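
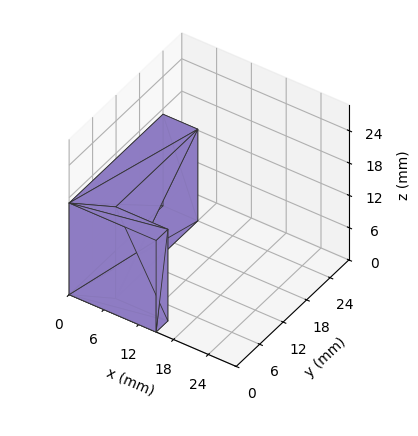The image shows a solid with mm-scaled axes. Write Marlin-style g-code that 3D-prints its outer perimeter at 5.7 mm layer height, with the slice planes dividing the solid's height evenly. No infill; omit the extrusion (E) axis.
Reading the render: the shape is an L-shaped prism: outer 15 × 24 mm, arm thicknesses ≈ 3 mm (horizontal) and 6 mm (vertical), extruded 17 mm in z (dimensions read to the nearest mm from the axis ticks). For the g-code, the solid's height is divided into equal slices at the stated Δz and each level perimeter traced with G1 moves after a G0 lift.

; perimeter-only toolpath
G21 ; units = mm
G90 ; absolute positioning
G28 ; home
; layer 1
G0 Z5.7
G0 X0.0 Y0.0
G1 X15.0 Y0.0
G1 X15.0 Y3.0
G1 X6.0 Y3.0
G1 X6.0 Y24.0
G1 X0.0 Y24.0
G1 X0.0 Y0.0
; layer 2
G0 Z11.3
G0 X0.0 Y0.0
G1 X15.0 Y0.0
G1 X15.0 Y3.0
G1 X6.0 Y3.0
G1 X6.0 Y24.0
G1 X0.0 Y24.0
G1 X0.0 Y0.0
; layer 3
G0 Z17.0
G0 X0.0 Y0.0
G1 X15.0 Y0.0
G1 X15.0 Y3.0
G1 X6.0 Y3.0
G1 X6.0 Y24.0
G1 X0.0 Y24.0
G1 X0.0 Y0.0
M2 ; end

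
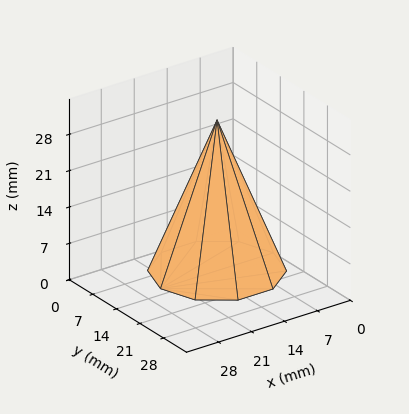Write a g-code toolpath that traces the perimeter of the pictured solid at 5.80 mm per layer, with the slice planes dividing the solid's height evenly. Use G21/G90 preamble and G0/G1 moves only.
Reading the render: the shape is a regular 10-sided pyramid, base circumscribed radius ≈ 12 mm, apex at z ≈ 29 mm (dimensions read to the nearest mm from the axis ticks). For the g-code, the solid's height is divided into equal slices at the stated Δz and each level perimeter traced with G1 moves after a G0 lift.

; perimeter-only toolpath
G21 ; units = mm
G90 ; absolute positioning
G28 ; home
; layer 1
G0 Z5.80
G0 X21.60 Y12.00
G1 X19.77 Y17.64
G1 X14.97 Y21.13
G1 X9.03 Y21.13
G1 X4.23 Y17.64
G1 X2.40 Y12.00
G1 X4.23 Y6.36
G1 X9.03 Y2.87
G1 X14.97 Y2.87
G1 X19.77 Y6.36
G1 X21.60 Y12.00
; layer 2
G0 Z11.60
G0 X19.20 Y12.00
G1 X17.83 Y16.23
G1 X14.23 Y18.85
G1 X9.77 Y18.85
G1 X6.17 Y16.23
G1 X4.80 Y12.00
G1 X6.17 Y7.77
G1 X9.77 Y5.15
G1 X14.23 Y5.15
G1 X17.83 Y7.77
G1 X19.20 Y12.00
; layer 3
G0 Z17.40
G0 X16.80 Y12.00
G1 X15.88 Y14.82
G1 X13.48 Y16.56
G1 X10.52 Y16.56
G1 X8.12 Y14.82
G1 X7.20 Y12.00
G1 X8.12 Y9.18
G1 X10.52 Y7.44
G1 X13.48 Y7.44
G1 X15.88 Y9.18
G1 X16.80 Y12.00
; layer 4
G0 Z23.20
G0 X14.40 Y12.00
G1 X13.94 Y13.41
G1 X12.74 Y14.28
G1 X11.26 Y14.28
G1 X10.06 Y13.41
G1 X9.60 Y12.00
G1 X10.06 Y10.59
G1 X11.26 Y9.72
G1 X12.74 Y9.72
G1 X13.94 Y10.59
G1 X14.40 Y12.00
M2 ; end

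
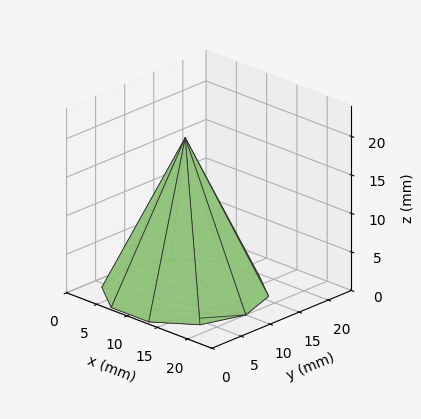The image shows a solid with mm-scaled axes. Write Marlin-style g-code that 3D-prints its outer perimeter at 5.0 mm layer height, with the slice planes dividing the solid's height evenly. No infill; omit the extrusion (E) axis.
Reading the render: the shape is a regular 10-sided pyramid, base circumscribed radius ≈ 10 mm, apex at z ≈ 20 mm (dimensions read to the nearest mm from the axis ticks). For the g-code, the solid's height is divided into equal slices at the stated Δz and each level perimeter traced with G1 moves after a G0 lift.

; perimeter-only toolpath
G21 ; units = mm
G90 ; absolute positioning
G28 ; home
; layer 1
G0 Z5.0
G0 X17.5 Y10.0
G1 X16.1 Y14.4
G1 X12.3 Y17.1
G1 X7.7 Y17.1
G1 X3.9 Y14.4
G1 X2.5 Y10.0
G1 X3.9 Y5.6
G1 X7.7 Y2.9
G1 X12.3 Y2.9
G1 X16.1 Y5.6
G1 X17.5 Y10.0
; layer 2
G0 Z10.0
G0 X15.0 Y10.0
G1 X14.1 Y12.9
G1 X11.6 Y14.8
G1 X8.4 Y14.8
G1 X6.0 Y12.9
G1 X5.0 Y10.0
G1 X6.0 Y7.0
G1 X8.4 Y5.2
G1 X11.6 Y5.2
G1 X14.1 Y7.0
G1 X15.0 Y10.0
; layer 3
G0 Z15.0
G0 X12.5 Y10.0
G1 X12.0 Y11.5
G1 X10.8 Y12.4
G1 X9.2 Y12.4
G1 X8.0 Y11.5
G1 X7.5 Y10.0
G1 X8.0 Y8.5
G1 X9.2 Y7.6
G1 X10.8 Y7.6
G1 X12.0 Y8.5
G1 X12.5 Y10.0
M2 ; end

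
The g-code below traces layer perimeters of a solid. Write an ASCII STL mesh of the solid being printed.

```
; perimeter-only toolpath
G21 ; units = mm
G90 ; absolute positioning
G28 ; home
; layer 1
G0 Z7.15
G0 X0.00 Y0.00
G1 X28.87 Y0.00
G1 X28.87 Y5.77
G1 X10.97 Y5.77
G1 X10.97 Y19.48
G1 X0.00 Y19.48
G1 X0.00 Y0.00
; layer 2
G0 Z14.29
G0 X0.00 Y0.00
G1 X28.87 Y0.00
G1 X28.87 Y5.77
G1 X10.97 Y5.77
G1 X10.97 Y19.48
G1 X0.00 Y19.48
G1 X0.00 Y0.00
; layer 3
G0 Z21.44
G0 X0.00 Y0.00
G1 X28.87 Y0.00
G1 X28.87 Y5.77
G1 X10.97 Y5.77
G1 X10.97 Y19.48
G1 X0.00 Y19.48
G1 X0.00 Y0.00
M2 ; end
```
solid part
  facet normal 0.0000 0.0000 -1.0000
    outer loop
      vertex 28.87 5.77 0.00
      vertex 28.87 0.00 0.00
      vertex 0.00 0.00 0.00
    endloop
  endfacet
  facet normal 0.0000 0.0000 -1.0000
    outer loop
      vertex 10.97 5.77 0.00
      vertex 28.87 5.77 0.00
      vertex 0.00 0.00 0.00
    endloop
  endfacet
  facet normal 0.0000 0.0000 -1.0000
    outer loop
      vertex 10.97 19.48 0.00
      vertex 10.97 5.77 0.00
      vertex 0.00 0.00 0.00
    endloop
  endfacet
  facet normal 0.0000 0.0000 -1.0000
    outer loop
      vertex 0.00 19.48 0.00
      vertex 10.97 19.48 0.00
      vertex 0.00 0.00 0.00
    endloop
  endfacet
  facet normal 0.0000 0.0000 1.0000
    outer loop
      vertex 0.00 0.00 21.44
      vertex 28.87 0.00 21.44
      vertex 28.87 5.77 21.44
    endloop
  endfacet
  facet normal 0.0000 0.0000 1.0000
    outer loop
      vertex 0.00 0.00 21.44
      vertex 28.87 5.77 21.44
      vertex 10.97 5.77 21.44
    endloop
  endfacet
  facet normal 0.0000 0.0000 1.0000
    outer loop
      vertex 0.00 0.00 21.44
      vertex 10.97 5.77 21.44
      vertex 10.97 19.48 21.44
    endloop
  endfacet
  facet normal 0.0000 0.0000 1.0000
    outer loop
      vertex 0.00 0.00 21.44
      vertex 10.97 19.48 21.44
      vertex 0.00 19.48 21.44
    endloop
  endfacet
  facet normal 0.0000 -1.0000 0.0000
    outer loop
      vertex 0.00 0.00 0.00
      vertex 28.87 0.00 0.00
      vertex 28.87 0.00 21.44
    endloop
  endfacet
  facet normal 0.0000 -1.0000 0.0000
    outer loop
      vertex 0.00 0.00 0.00
      vertex 28.87 0.00 21.44
      vertex 0.00 0.00 21.44
    endloop
  endfacet
  facet normal 1.0000 0.0000 0.0000
    outer loop
      vertex 28.87 0.00 0.00
      vertex 28.87 5.77 0.00
      vertex 28.87 5.77 21.44
    endloop
  endfacet
  facet normal 1.0000 0.0000 0.0000
    outer loop
      vertex 28.87 0.00 0.00
      vertex 28.87 5.77 21.44
      vertex 28.87 0.00 21.44
    endloop
  endfacet
  facet normal 0.0000 1.0000 0.0000
    outer loop
      vertex 28.87 5.77 0.00
      vertex 10.97 5.77 0.00
      vertex 10.97 5.77 21.44
    endloop
  endfacet
  facet normal 0.0000 1.0000 0.0000
    outer loop
      vertex 28.87 5.77 0.00
      vertex 10.97 5.77 21.44
      vertex 28.87 5.77 21.44
    endloop
  endfacet
  facet normal 1.0000 0.0000 0.0000
    outer loop
      vertex 10.97 5.77 0.00
      vertex 10.97 19.48 0.00
      vertex 10.97 19.48 21.44
    endloop
  endfacet
  facet normal 1.0000 0.0000 0.0000
    outer loop
      vertex 10.97 5.77 0.00
      vertex 10.97 19.48 21.44
      vertex 10.97 5.77 21.44
    endloop
  endfacet
  facet normal 0.0000 1.0000 0.0000
    outer loop
      vertex 10.97 19.48 0.00
      vertex 0.00 19.48 0.00
      vertex 0.00 19.48 21.44
    endloop
  endfacet
  facet normal 0.0000 1.0000 0.0000
    outer loop
      vertex 10.97 19.48 0.00
      vertex 0.00 19.48 21.44
      vertex 10.97 19.48 21.44
    endloop
  endfacet
  facet normal -1.0000 0.0000 0.0000
    outer loop
      vertex 0.00 19.48 0.00
      vertex 0.00 0.00 0.00
      vertex 0.00 0.00 21.44
    endloop
  endfacet
  facet normal -1.0000 0.0000 0.0000
    outer loop
      vertex 0.00 19.48 0.00
      vertex 0.00 0.00 21.44
      vertex 0.00 19.48 21.44
    endloop
  endfacet
endsolid part

The G0 Z moves step by Δz≈7.15 mm. Every layer's G1 loop is the same polygon, so the solid is a straight extrusion of it from z=0 to z≈21.4. Closing with flat bottom and top caps and triangulating gives 20 facets — an L-shaped prism: outer 28.9 × 19.5 mm, arm thicknesses ≈ 5.77 mm (horizontal) and 11 mm (vertical), extruded 21.4 mm in z.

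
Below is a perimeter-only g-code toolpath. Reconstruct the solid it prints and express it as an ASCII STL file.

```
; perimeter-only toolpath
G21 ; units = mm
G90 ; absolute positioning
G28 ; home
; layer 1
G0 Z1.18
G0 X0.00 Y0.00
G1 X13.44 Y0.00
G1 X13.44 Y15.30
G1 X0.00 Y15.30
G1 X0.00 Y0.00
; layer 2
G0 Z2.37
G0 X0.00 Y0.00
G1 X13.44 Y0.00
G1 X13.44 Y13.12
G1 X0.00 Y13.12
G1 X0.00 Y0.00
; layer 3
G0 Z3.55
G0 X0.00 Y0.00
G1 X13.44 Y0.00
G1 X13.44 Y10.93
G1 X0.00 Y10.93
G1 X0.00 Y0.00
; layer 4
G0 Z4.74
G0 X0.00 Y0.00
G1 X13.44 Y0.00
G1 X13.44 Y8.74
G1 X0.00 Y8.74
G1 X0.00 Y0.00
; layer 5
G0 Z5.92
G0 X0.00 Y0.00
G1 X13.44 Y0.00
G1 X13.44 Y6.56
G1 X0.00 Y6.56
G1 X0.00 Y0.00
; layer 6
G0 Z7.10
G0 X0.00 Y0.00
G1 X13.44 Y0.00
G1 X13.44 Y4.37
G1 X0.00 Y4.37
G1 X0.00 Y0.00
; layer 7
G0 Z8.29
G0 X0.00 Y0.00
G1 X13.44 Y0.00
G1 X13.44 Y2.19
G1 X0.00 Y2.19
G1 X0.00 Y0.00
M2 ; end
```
solid part
  facet normal 0.0000 0.0000 -1.0000
    outer loop
      vertex 13.44 17.49 0.00
      vertex 13.44 0.00 0.00
      vertex 0.00 0.00 0.00
    endloop
  endfacet
  facet normal 0.0000 0.0000 -1.0000
    outer loop
      vertex 0.00 17.49 0.00
      vertex 13.44 17.49 0.00
      vertex 0.00 0.00 0.00
    endloop
  endfacet
  facet normal 0.0000 -1.0000 0.0000
    outer loop
      vertex 0.00 0.00 0.00
      vertex 13.44 0.00 0.00
      vertex 13.44 0.00 9.47
    endloop
  endfacet
  facet normal 0.0000 -1.0000 0.0000
    outer loop
      vertex 0.00 0.00 0.00
      vertex 13.44 0.00 9.47
      vertex 0.00 0.00 9.47
    endloop
  endfacet
  facet normal 0.0000 0.4761 0.8794
    outer loop
      vertex 0.00 0.00 9.47
      vertex 13.44 0.00 9.47
      vertex 13.44 17.49 0.00
    endloop
  endfacet
  facet normal 0.0000 0.4761 0.8794
    outer loop
      vertex 0.00 0.00 9.47
      vertex 13.44 17.49 0.00
      vertex 0.00 17.49 0.00
    endloop
  endfacet
  facet normal -1.0000 0.0000 0.0000
    outer loop
      vertex 0.00 0.00 9.47
      vertex 0.00 17.49 0.00
      vertex 0.00 0.00 0.00
    endloop
  endfacet
  facet normal 1.0000 0.0000 0.0000
    outer loop
      vertex 13.44 0.00 0.00
      vertex 13.44 17.49 0.00
      vertex 13.44 0.00 9.47
    endloop
  endfacet
endsolid part

The G0 Z moves step by Δz≈1.18 mm. The G1 loops shrink linearly with z, so the solid tapers from its base footprint up to z≈9.47. Closing with a flat bottom cap and the tapered top and triangulating gives 8 facets — a wedge (ramp): 13.4 × 17.5 mm base, rising to 9.47 mm along the y=0 edge and sloping linearly to z=0 at y=17.5.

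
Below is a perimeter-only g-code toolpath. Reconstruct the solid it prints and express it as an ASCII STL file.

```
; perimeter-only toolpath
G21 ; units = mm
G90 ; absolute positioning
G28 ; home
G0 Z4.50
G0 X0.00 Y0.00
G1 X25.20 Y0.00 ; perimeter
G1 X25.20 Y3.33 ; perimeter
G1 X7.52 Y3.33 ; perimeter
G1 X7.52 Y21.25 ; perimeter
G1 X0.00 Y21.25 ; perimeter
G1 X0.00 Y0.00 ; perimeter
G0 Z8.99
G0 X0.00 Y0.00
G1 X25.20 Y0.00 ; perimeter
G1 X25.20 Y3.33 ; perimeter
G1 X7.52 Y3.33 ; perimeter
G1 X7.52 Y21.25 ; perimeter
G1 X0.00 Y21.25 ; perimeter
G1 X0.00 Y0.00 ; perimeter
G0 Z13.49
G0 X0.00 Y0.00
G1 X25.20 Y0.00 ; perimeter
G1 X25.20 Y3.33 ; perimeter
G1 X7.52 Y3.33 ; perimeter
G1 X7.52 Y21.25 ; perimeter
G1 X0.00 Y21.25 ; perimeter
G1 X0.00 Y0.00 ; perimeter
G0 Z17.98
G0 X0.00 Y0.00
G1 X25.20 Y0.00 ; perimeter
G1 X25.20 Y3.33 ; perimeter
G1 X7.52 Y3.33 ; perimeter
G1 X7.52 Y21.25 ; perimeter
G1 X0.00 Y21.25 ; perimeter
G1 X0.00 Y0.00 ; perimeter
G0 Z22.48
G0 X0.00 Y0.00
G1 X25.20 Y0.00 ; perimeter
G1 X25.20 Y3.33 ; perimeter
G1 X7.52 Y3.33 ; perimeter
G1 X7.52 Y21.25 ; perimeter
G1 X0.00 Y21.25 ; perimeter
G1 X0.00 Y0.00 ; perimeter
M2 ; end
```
solid part
  facet normal 0.0000 0.0000 -1.0000
    outer loop
      vertex 25.20 3.33 0.00
      vertex 25.20 0.00 0.00
      vertex 0.00 0.00 0.00
    endloop
  endfacet
  facet normal 0.0000 0.0000 -1.0000
    outer loop
      vertex 7.52 3.33 0.00
      vertex 25.20 3.33 0.00
      vertex 0.00 0.00 0.00
    endloop
  endfacet
  facet normal 0.0000 0.0000 -1.0000
    outer loop
      vertex 7.52 21.25 0.00
      vertex 7.52 3.33 0.00
      vertex 0.00 0.00 0.00
    endloop
  endfacet
  facet normal 0.0000 0.0000 -1.0000
    outer loop
      vertex 0.00 21.25 0.00
      vertex 7.52 21.25 0.00
      vertex 0.00 0.00 0.00
    endloop
  endfacet
  facet normal 0.0000 0.0000 1.0000
    outer loop
      vertex 0.00 0.00 22.48
      vertex 25.20 0.00 22.48
      vertex 25.20 3.33 22.48
    endloop
  endfacet
  facet normal 0.0000 0.0000 1.0000
    outer loop
      vertex 0.00 0.00 22.48
      vertex 25.20 3.33 22.48
      vertex 7.52 3.33 22.48
    endloop
  endfacet
  facet normal 0.0000 0.0000 1.0000
    outer loop
      vertex 0.00 0.00 22.48
      vertex 7.52 3.33 22.48
      vertex 7.52 21.25 22.48
    endloop
  endfacet
  facet normal 0.0000 0.0000 1.0000
    outer loop
      vertex 0.00 0.00 22.48
      vertex 7.52 21.25 22.48
      vertex 0.00 21.25 22.48
    endloop
  endfacet
  facet normal 0.0000 -1.0000 0.0000
    outer loop
      vertex 0.00 0.00 0.00
      vertex 25.20 0.00 0.00
      vertex 25.20 0.00 22.48
    endloop
  endfacet
  facet normal 0.0000 -1.0000 0.0000
    outer loop
      vertex 0.00 0.00 0.00
      vertex 25.20 0.00 22.48
      vertex 0.00 0.00 22.48
    endloop
  endfacet
  facet normal 1.0000 0.0000 0.0000
    outer loop
      vertex 25.20 0.00 0.00
      vertex 25.20 3.33 0.00
      vertex 25.20 3.33 22.48
    endloop
  endfacet
  facet normal 1.0000 0.0000 0.0000
    outer loop
      vertex 25.20 0.00 0.00
      vertex 25.20 3.33 22.48
      vertex 25.20 0.00 22.48
    endloop
  endfacet
  facet normal 0.0000 1.0000 0.0000
    outer loop
      vertex 25.20 3.33 0.00
      vertex 7.52 3.33 0.00
      vertex 7.52 3.33 22.48
    endloop
  endfacet
  facet normal 0.0000 1.0000 0.0000
    outer loop
      vertex 25.20 3.33 0.00
      vertex 7.52 3.33 22.48
      vertex 25.20 3.33 22.48
    endloop
  endfacet
  facet normal 1.0000 0.0000 0.0000
    outer loop
      vertex 7.52 3.33 0.00
      vertex 7.52 21.25 0.00
      vertex 7.52 21.25 22.48
    endloop
  endfacet
  facet normal 1.0000 0.0000 0.0000
    outer loop
      vertex 7.52 3.33 0.00
      vertex 7.52 21.25 22.48
      vertex 7.52 3.33 22.48
    endloop
  endfacet
  facet normal 0.0000 1.0000 0.0000
    outer loop
      vertex 7.52 21.25 0.00
      vertex 0.00 21.25 0.00
      vertex 0.00 21.25 22.48
    endloop
  endfacet
  facet normal 0.0000 1.0000 0.0000
    outer loop
      vertex 7.52 21.25 0.00
      vertex 0.00 21.25 22.48
      vertex 7.52 21.25 22.48
    endloop
  endfacet
  facet normal -1.0000 0.0000 0.0000
    outer loop
      vertex 0.00 21.25 0.00
      vertex 0.00 0.00 0.00
      vertex 0.00 0.00 22.48
    endloop
  endfacet
  facet normal -1.0000 0.0000 0.0000
    outer loop
      vertex 0.00 21.25 0.00
      vertex 0.00 0.00 22.48
      vertex 0.00 21.25 22.48
    endloop
  endfacet
endsolid part

The G0 Z moves step by Δz≈4.50 mm. Every layer's G1 loop is the same polygon, so the solid is a straight extrusion of it from z=0 to z≈22.5. Closing with flat bottom and top caps and triangulating gives 20 facets — an L-shaped prism: outer 25.2 × 21.2 mm, arm thicknesses ≈ 3.33 mm (horizontal) and 7.52 mm (vertical), extruded 22.5 mm in z.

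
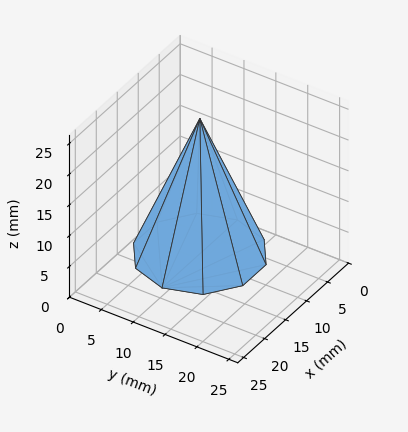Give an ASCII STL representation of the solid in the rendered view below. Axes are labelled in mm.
Reading the render: the shape is a regular 10-sided pyramid, base circumscribed radius ≈ 9 mm, apex at z ≈ 22 mm (dimensions read to the nearest mm from the axis ticks). For the STL, each face is triangulated and given an outward normal.

solid part
  facet normal 0.0000 0.0000 -1.0000
    outer loop
      vertex 11.78 17.56 0.00
      vertex 16.28 14.29 0.00
      vertex 18.00 9.00 0.00
    endloop
  endfacet
  facet normal 0.0000 0.0000 -1.0000
    outer loop
      vertex 6.22 17.56 0.00
      vertex 11.78 17.56 0.00
      vertex 18.00 9.00 0.00
    endloop
  endfacet
  facet normal 0.0000 0.0000 -1.0000
    outer loop
      vertex 1.72 14.29 0.00
      vertex 6.22 17.56 0.00
      vertex 18.00 9.00 0.00
    endloop
  endfacet
  facet normal 0.0000 0.0000 -1.0000
    outer loop
      vertex 0.00 9.00 0.00
      vertex 1.72 14.29 0.00
      vertex 18.00 9.00 0.00
    endloop
  endfacet
  facet normal 0.0000 0.0000 -1.0000
    outer loop
      vertex 1.72 3.71 0.00
      vertex 0.00 9.00 0.00
      vertex 18.00 9.00 0.00
    endloop
  endfacet
  facet normal 0.0000 0.0000 -1.0000
    outer loop
      vertex 6.22 0.44 0.00
      vertex 1.72 3.71 0.00
      vertex 18.00 9.00 0.00
    endloop
  endfacet
  facet normal 0.0000 0.0000 -1.0000
    outer loop
      vertex 11.78 0.44 0.00
      vertex 6.22 0.44 0.00
      vertex 18.00 9.00 0.00
    endloop
  endfacet
  facet normal 0.0000 0.0000 -1.0000
    outer loop
      vertex 16.28 3.71 0.00
      vertex 11.78 0.44 0.00
      vertex 18.00 9.00 0.00
    endloop
  endfacet
  facet normal 0.8863 0.2882 0.3626
    outer loop
      vertex 18.00 9.00 0.00
      vertex 16.28 14.29 0.00
      vertex 9.00 9.00 22.00
    endloop
  endfacet
  facet normal 0.5479 0.7539 0.3626
    outer loop
      vertex 16.28 14.29 0.00
      vertex 11.78 17.56 0.00
      vertex 9.00 9.00 22.00
    endloop
  endfacet
  facet normal 0.0000 0.9319 0.3626
    outer loop
      vertex 11.78 17.56 0.00
      vertex 6.22 17.56 0.00
      vertex 9.00 9.00 22.00
    endloop
  endfacet
  facet normal -0.5479 0.7539 0.3626
    outer loop
      vertex 6.22 17.56 0.00
      vertex 1.72 14.29 0.00
      vertex 9.00 9.00 22.00
    endloop
  endfacet
  facet normal -0.8863 0.2882 0.3626
    outer loop
      vertex 1.72 14.29 0.00
      vertex 0.00 9.00 0.00
      vertex 9.00 9.00 22.00
    endloop
  endfacet
  facet normal -0.8863 -0.2882 0.3626
    outer loop
      vertex 0.00 9.00 0.00
      vertex 1.72 3.71 0.00
      vertex 9.00 9.00 22.00
    endloop
  endfacet
  facet normal -0.5479 -0.7539 0.3626
    outer loop
      vertex 1.72 3.71 0.00
      vertex 6.22 0.44 0.00
      vertex 9.00 9.00 22.00
    endloop
  endfacet
  facet normal 0.0000 -0.9319 0.3626
    outer loop
      vertex 6.22 0.44 0.00
      vertex 11.78 0.44 0.00
      vertex 9.00 9.00 22.00
    endloop
  endfacet
  facet normal 0.5479 -0.7539 0.3626
    outer loop
      vertex 11.78 0.44 0.00
      vertex 16.28 3.71 0.00
      vertex 9.00 9.00 22.00
    endloop
  endfacet
  facet normal 0.8863 -0.2882 0.3626
    outer loop
      vertex 16.28 3.71 0.00
      vertex 18.00 9.00 0.00
      vertex 9.00 9.00 22.00
    endloop
  endfacet
endsolid part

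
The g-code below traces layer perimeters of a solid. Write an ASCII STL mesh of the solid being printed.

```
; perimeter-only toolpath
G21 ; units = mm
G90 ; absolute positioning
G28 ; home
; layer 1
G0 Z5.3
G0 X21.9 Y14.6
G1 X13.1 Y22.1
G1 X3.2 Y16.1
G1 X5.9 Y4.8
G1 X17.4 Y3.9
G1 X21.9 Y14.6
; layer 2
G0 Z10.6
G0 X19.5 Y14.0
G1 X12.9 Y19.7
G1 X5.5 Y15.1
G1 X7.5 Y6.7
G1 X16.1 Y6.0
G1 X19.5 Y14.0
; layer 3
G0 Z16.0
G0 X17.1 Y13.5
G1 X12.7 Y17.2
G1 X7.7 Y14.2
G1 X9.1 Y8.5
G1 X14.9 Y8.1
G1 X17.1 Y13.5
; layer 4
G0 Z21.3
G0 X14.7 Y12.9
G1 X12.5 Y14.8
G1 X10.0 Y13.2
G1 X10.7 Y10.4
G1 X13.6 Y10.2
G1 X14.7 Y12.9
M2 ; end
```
solid part
  facet normal 0.0000 0.0000 -1.0000
    outer loop
      vertex 0.9 17.0 0.0
      vertex 13.3 24.6 0.0
      vertex 24.3 15.2 0.0
    endloop
  endfacet
  facet normal 0.0000 0.0000 -1.0000
    outer loop
      vertex 4.3 2.9 0.0
      vertex 0.9 17.0 0.0
      vertex 24.3 15.2 0.0
    endloop
  endfacet
  facet normal 0.0000 0.0000 -1.0000
    outer loop
      vertex 18.7 1.8 0.0
      vertex 4.3 2.9 0.0
      vertex 24.3 15.2 0.0
    endloop
  endfacet
  facet normal 0.6081 0.7116 0.3519
    outer loop
      vertex 24.3 15.2 0.0
      vertex 13.3 24.6 0.0
      vertex 12.3 12.3 26.6
    endloop
  endfacet
  facet normal -0.4894 0.7984 0.3508
    outer loop
      vertex 13.3 24.6 0.0
      vertex 0.9 17.0 0.0
      vertex 12.3 12.3 26.6
    endloop
  endfacet
  facet normal -0.9102 -0.2195 0.3513
    outer loop
      vertex 0.9 17.0 0.0
      vertex 4.3 2.9 0.0
      vertex 12.3 12.3 26.6
    endloop
  endfacet
  facet normal -0.0713 -0.9335 0.3513
    outer loop
      vertex 4.3 2.9 0.0
      vertex 18.7 1.8 0.0
      vertex 12.3 12.3 26.6
    endloop
  endfacet
  facet normal 0.8641 -0.3611 0.3505
    outer loop
      vertex 18.7 1.8 0.0
      vertex 24.3 15.2 0.0
      vertex 12.3 12.3 26.6
    endloop
  endfacet
endsolid part

The G0 Z moves step by Δz≈5.3 mm. The G1 loops shrink linearly with z, so the solid tapers from its base footprint up to z≈26.6. Closing with a flat bottom cap and the tapered top and triangulating gives 8 facets — a regular 5-sided pyramid, base circumscribed radius ≈ 12.3 mm, apex at z ≈ 26.6 mm.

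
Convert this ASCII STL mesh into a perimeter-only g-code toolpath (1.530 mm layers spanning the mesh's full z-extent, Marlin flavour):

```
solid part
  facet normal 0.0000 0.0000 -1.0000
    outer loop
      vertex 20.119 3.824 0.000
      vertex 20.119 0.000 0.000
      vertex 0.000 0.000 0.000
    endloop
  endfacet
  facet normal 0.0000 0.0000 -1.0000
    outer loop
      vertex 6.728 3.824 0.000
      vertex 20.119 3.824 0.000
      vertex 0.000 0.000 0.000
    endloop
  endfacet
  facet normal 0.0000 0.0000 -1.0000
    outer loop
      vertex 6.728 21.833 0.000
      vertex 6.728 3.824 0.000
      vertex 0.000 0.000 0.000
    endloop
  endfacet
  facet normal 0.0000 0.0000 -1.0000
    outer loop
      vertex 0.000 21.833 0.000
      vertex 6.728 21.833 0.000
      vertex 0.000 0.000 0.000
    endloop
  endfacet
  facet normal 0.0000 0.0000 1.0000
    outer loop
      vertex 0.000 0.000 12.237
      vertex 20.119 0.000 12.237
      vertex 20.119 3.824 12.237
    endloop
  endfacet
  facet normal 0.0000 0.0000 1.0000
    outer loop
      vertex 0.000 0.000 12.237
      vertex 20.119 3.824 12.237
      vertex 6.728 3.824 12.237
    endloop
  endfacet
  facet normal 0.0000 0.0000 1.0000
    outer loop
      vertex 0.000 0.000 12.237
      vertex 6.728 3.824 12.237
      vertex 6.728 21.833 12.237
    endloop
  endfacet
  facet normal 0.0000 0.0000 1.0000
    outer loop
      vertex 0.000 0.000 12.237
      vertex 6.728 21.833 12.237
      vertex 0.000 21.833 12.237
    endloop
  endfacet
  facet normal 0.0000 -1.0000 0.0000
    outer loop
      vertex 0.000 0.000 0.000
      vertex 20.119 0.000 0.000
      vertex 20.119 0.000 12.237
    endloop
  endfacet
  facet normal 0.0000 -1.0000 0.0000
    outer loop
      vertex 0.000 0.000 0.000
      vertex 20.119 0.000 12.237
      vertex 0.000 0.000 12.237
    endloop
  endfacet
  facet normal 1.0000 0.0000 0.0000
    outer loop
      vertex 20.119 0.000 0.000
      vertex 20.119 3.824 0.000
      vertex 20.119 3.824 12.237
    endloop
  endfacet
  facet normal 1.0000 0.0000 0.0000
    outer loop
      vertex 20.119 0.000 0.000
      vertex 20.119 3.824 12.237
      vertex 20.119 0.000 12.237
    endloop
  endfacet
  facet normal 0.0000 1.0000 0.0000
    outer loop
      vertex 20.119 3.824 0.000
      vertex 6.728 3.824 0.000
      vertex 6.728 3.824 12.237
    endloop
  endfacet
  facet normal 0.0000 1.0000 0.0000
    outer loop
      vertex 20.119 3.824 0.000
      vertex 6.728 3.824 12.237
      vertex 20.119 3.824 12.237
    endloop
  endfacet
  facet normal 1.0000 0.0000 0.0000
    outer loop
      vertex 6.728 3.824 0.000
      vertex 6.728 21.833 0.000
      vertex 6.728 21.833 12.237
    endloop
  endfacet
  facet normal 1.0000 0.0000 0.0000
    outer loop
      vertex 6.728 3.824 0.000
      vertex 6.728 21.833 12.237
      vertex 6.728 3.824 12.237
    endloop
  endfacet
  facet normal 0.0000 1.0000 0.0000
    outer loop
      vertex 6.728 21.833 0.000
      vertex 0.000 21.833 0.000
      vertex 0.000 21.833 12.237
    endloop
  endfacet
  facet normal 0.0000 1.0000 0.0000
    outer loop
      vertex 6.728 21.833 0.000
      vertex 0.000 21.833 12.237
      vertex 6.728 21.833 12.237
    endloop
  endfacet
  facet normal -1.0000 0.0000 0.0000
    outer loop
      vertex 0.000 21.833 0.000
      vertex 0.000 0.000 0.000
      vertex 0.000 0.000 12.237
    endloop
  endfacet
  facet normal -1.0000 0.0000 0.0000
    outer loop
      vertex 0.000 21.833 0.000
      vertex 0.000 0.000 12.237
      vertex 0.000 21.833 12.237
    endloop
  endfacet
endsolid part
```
; perimeter-only toolpath
G21 ; units = mm
G90 ; absolute positioning
G28 ; home
; layer 1
G0 Z1.530
G0 X0.000 Y0.000
G1 X20.119 Y0.000
G1 X20.119 Y3.824
G1 X6.728 Y3.824
G1 X6.728 Y21.833
G1 X0.000 Y21.833
G1 X0.000 Y0.000
; layer 2
G0 Z3.059
G0 X0.000 Y0.000
G1 X20.119 Y0.000
G1 X20.119 Y3.824
G1 X6.728 Y3.824
G1 X6.728 Y21.833
G1 X0.000 Y21.833
G1 X0.000 Y0.000
; layer 3
G0 Z4.589
G0 X0.000 Y0.000
G1 X20.119 Y0.000
G1 X20.119 Y3.824
G1 X6.728 Y3.824
G1 X6.728 Y21.833
G1 X0.000 Y21.833
G1 X0.000 Y0.000
; layer 4
G0 Z6.119
G0 X0.000 Y0.000
G1 X20.119 Y0.000
G1 X20.119 Y3.824
G1 X6.728 Y3.824
G1 X6.728 Y21.833
G1 X0.000 Y21.833
G1 X0.000 Y0.000
; layer 5
G0 Z7.648
G0 X0.000 Y0.000
G1 X20.119 Y0.000
G1 X20.119 Y3.824
G1 X6.728 Y3.824
G1 X6.728 Y21.833
G1 X0.000 Y21.833
G1 X0.000 Y0.000
; layer 6
G0 Z9.178
G0 X0.000 Y0.000
G1 X20.119 Y0.000
G1 X20.119 Y3.824
G1 X6.728 Y3.824
G1 X6.728 Y21.833
G1 X0.000 Y21.833
G1 X0.000 Y0.000
; layer 7
G0 Z10.707
G0 X0.000 Y0.000
G1 X20.119 Y0.000
G1 X20.119 Y3.824
G1 X6.728 Y3.824
G1 X6.728 Y21.833
G1 X0.000 Y21.833
G1 X0.000 Y0.000
; layer 8
G0 Z12.237
G0 X0.000 Y0.000
G1 X20.119 Y0.000
G1 X20.119 Y3.824
G1 X6.728 Y3.824
G1 X6.728 Y21.833
G1 X0.000 Y21.833
G1 X0.000 Y0.000
M2 ; end

The solid is an L-shaped prism: outer 20.1 × 21.8 mm, arm thicknesses ≈ 3.82 mm (horizontal) and 6.73 mm (vertical), extruded 12.2 mm in z. Slicing at Δz = 1.530 mm — 8 equal slices spanning the solid's height, so layer i sits at z = i·h/8 — gives 8 non-empty perimeters. Each is a 6-segment closed polygon; G0 lifts to the layer z and rapids to the start vertex, then G1 traces the edges.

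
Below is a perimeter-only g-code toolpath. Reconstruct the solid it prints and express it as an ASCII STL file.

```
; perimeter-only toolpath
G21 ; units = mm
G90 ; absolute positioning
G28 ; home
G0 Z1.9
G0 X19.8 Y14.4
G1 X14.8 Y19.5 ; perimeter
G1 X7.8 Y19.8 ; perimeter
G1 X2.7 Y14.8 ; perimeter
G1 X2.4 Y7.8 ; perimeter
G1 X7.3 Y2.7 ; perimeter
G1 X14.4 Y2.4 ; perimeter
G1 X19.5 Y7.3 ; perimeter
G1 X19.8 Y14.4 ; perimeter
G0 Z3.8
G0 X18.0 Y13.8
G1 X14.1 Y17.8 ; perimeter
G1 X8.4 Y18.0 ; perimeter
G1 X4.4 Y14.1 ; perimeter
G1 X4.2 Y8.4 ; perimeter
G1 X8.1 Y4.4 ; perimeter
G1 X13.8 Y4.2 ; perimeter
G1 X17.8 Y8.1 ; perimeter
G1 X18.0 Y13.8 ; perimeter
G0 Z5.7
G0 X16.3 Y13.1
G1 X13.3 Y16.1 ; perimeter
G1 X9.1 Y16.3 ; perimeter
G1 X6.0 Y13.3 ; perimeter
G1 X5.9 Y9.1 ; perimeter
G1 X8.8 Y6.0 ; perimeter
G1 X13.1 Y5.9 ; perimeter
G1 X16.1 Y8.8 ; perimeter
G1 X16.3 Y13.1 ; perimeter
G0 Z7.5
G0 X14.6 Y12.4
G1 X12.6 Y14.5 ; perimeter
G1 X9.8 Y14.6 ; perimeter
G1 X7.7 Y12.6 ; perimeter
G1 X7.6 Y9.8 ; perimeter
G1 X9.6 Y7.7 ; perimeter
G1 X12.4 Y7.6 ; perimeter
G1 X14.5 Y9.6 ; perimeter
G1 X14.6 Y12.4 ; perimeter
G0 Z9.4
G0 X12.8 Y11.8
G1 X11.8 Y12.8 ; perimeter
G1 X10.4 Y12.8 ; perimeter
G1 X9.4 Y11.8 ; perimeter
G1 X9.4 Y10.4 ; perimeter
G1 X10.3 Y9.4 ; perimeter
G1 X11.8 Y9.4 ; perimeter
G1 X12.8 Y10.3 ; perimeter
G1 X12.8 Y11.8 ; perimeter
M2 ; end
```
solid part
  facet normal 0.0000 0.0000 -1.0000
    outer loop
      vertex 7.1 21.5 0.0
      vertex 15.6 21.2 0.0
      vertex 21.5 15.1 0.0
    endloop
  endfacet
  facet normal 0.0000 0.0000 -1.0000
    outer loop
      vertex 1.0 15.6 0.0
      vertex 7.1 21.5 0.0
      vertex 21.5 15.1 0.0
    endloop
  endfacet
  facet normal 0.0000 0.0000 -1.0000
    outer loop
      vertex 0.7 7.1 0.0
      vertex 1.0 15.6 0.0
      vertex 21.5 15.1 0.0
    endloop
  endfacet
  facet normal 0.0000 0.0000 -1.0000
    outer loop
      vertex 6.6 1.0 0.0
      vertex 0.7 7.1 0.0
      vertex 21.5 15.1 0.0
    endloop
  endfacet
  facet normal 0.0000 0.0000 -1.0000
    outer loop
      vertex 15.1 0.7 0.0
      vertex 6.6 1.0 0.0
      vertex 21.5 15.1 0.0
    endloop
  endfacet
  facet normal 0.0000 0.0000 -1.0000
    outer loop
      vertex 21.2 6.6 0.0
      vertex 15.1 0.7 0.0
      vertex 21.5 15.1 0.0
    endloop
  endfacet
  facet normal 0.5322 0.5148 0.6721
    outer loop
      vertex 21.5 15.1 0.0
      vertex 15.6 21.2 0.0
      vertex 11.1 11.1 11.3
    endloop
  endfacet
  facet normal 0.0261 0.7401 0.6719
    outer loop
      vertex 15.6 21.2 0.0
      vertex 7.1 21.5 0.0
      vertex 11.1 11.1 11.3
    endloop
  endfacet
  facet normal -0.5148 0.5322 0.6721
    outer loop
      vertex 7.1 21.5 0.0
      vertex 1.0 15.6 0.0
      vertex 11.1 11.1 11.3
    endloop
  endfacet
  facet normal -0.7401 0.0261 0.6719
    outer loop
      vertex 1.0 15.6 0.0
      vertex 0.7 7.1 0.0
      vertex 11.1 11.1 11.3
    endloop
  endfacet
  facet normal -0.5322 -0.5148 0.6721
    outer loop
      vertex 0.7 7.1 0.0
      vertex 6.6 1.0 0.0
      vertex 11.1 11.1 11.3
    endloop
  endfacet
  facet normal -0.0261 -0.7401 0.6719
    outer loop
      vertex 6.6 1.0 0.0
      vertex 15.1 0.7 0.0
      vertex 11.1 11.1 11.3
    endloop
  endfacet
  facet normal 0.5148 -0.5322 0.6721
    outer loop
      vertex 15.1 0.7 0.0
      vertex 21.2 6.6 0.0
      vertex 11.1 11.1 11.3
    endloop
  endfacet
  facet normal 0.7401 -0.0261 0.6719
    outer loop
      vertex 21.2 6.6 0.0
      vertex 21.5 15.1 0.0
      vertex 11.1 11.1 11.3
    endloop
  endfacet
endsolid part

The G0 Z moves step by Δz≈1.9 mm. The G1 loops shrink linearly with z, so the solid tapers from its base footprint up to z≈11.3. Closing with a flat bottom cap and the tapered top and triangulating gives 14 facets — a regular 8-sided pyramid, base circumscribed radius ≈ 11.1 mm, apex at z ≈ 11.3 mm.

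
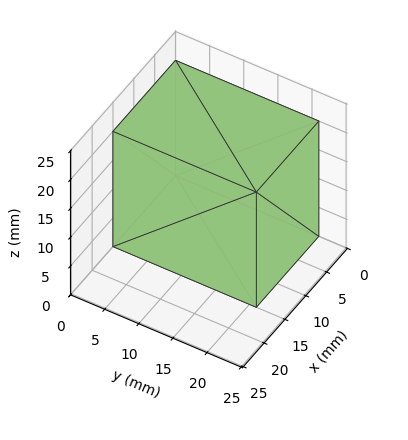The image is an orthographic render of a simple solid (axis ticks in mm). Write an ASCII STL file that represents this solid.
Reading the render: the shape is a rectangular box, roughly 15 × 21 mm footprint and 20 mm tall (dimensions read to the nearest mm from the axis ticks). For the STL, each face is triangulated and given an outward normal.

solid part
  facet normal 0.0000 0.0000 -1.0000
    outer loop
      vertex 15.00 21.00 0.00
      vertex 15.00 0.00 0.00
      vertex 0.00 0.00 0.00
    endloop
  endfacet
  facet normal 0.0000 0.0000 -1.0000
    outer loop
      vertex 0.00 21.00 0.00
      vertex 15.00 21.00 0.00
      vertex 0.00 0.00 0.00
    endloop
  endfacet
  facet normal 0.0000 0.0000 1.0000
    outer loop
      vertex 0.00 0.00 20.00
      vertex 15.00 0.00 20.00
      vertex 15.00 21.00 20.00
    endloop
  endfacet
  facet normal 0.0000 0.0000 1.0000
    outer loop
      vertex 0.00 0.00 20.00
      vertex 15.00 21.00 20.00
      vertex 0.00 21.00 20.00
    endloop
  endfacet
  facet normal 0.0000 -1.0000 0.0000
    outer loop
      vertex 0.00 0.00 0.00
      vertex 15.00 0.00 0.00
      vertex 15.00 0.00 20.00
    endloop
  endfacet
  facet normal 0.0000 -1.0000 0.0000
    outer loop
      vertex 0.00 0.00 0.00
      vertex 15.00 0.00 20.00
      vertex 0.00 0.00 20.00
    endloop
  endfacet
  facet normal 0.0000 1.0000 0.0000
    outer loop
      vertex 15.00 21.00 20.00
      vertex 15.00 21.00 0.00
      vertex 0.00 21.00 0.00
    endloop
  endfacet
  facet normal 0.0000 1.0000 0.0000
    outer loop
      vertex 0.00 21.00 20.00
      vertex 15.00 21.00 20.00
      vertex 0.00 21.00 0.00
    endloop
  endfacet
  facet normal -1.0000 0.0000 0.0000
    outer loop
      vertex 0.00 21.00 20.00
      vertex 0.00 21.00 0.00
      vertex 0.00 0.00 0.00
    endloop
  endfacet
  facet normal -1.0000 0.0000 0.0000
    outer loop
      vertex 0.00 0.00 20.00
      vertex 0.00 21.00 20.00
      vertex 0.00 0.00 0.00
    endloop
  endfacet
  facet normal 1.0000 0.0000 0.0000
    outer loop
      vertex 15.00 0.00 0.00
      vertex 15.00 21.00 0.00
      vertex 15.00 21.00 20.00
    endloop
  endfacet
  facet normal 1.0000 0.0000 0.0000
    outer loop
      vertex 15.00 0.00 0.00
      vertex 15.00 21.00 20.00
      vertex 15.00 0.00 20.00
    endloop
  endfacet
endsolid part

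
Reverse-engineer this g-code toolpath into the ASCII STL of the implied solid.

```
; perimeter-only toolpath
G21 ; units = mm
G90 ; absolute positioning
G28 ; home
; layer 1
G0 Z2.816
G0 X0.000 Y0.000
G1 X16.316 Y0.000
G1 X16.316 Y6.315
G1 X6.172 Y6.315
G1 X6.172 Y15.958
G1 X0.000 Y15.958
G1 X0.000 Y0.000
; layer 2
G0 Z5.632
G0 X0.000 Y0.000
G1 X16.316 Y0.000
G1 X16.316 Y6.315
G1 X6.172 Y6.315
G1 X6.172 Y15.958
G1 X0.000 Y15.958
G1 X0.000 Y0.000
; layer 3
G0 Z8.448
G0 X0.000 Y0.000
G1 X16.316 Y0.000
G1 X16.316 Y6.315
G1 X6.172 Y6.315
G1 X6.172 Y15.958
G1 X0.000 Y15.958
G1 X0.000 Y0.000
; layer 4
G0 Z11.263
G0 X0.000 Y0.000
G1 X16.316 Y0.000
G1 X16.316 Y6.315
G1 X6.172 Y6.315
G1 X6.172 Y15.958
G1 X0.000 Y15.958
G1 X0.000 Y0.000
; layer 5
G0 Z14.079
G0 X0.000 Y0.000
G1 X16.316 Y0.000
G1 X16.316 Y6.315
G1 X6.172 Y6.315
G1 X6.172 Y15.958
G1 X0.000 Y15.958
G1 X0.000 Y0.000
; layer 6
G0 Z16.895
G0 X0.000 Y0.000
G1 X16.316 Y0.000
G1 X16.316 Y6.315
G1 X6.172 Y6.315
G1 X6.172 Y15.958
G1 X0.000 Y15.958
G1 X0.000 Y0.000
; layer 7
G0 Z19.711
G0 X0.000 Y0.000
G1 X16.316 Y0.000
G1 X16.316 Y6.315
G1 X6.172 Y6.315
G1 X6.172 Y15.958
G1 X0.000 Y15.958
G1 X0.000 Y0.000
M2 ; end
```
solid part
  facet normal 0.0000 0.0000 -1.0000
    outer loop
      vertex 16.316 6.315 0.000
      vertex 16.316 0.000 0.000
      vertex 0.000 0.000 0.000
    endloop
  endfacet
  facet normal 0.0000 0.0000 -1.0000
    outer loop
      vertex 6.172 6.315 0.000
      vertex 16.316 6.315 0.000
      vertex 0.000 0.000 0.000
    endloop
  endfacet
  facet normal 0.0000 0.0000 -1.0000
    outer loop
      vertex 6.172 15.958 0.000
      vertex 6.172 6.315 0.000
      vertex 0.000 0.000 0.000
    endloop
  endfacet
  facet normal 0.0000 0.0000 -1.0000
    outer loop
      vertex 0.000 15.958 0.000
      vertex 6.172 15.958 0.000
      vertex 0.000 0.000 0.000
    endloop
  endfacet
  facet normal 0.0000 0.0000 1.0000
    outer loop
      vertex 0.000 0.000 19.711
      vertex 16.316 0.000 19.711
      vertex 16.316 6.315 19.711
    endloop
  endfacet
  facet normal 0.0000 0.0000 1.0000
    outer loop
      vertex 0.000 0.000 19.711
      vertex 16.316 6.315 19.711
      vertex 6.172 6.315 19.711
    endloop
  endfacet
  facet normal 0.0000 0.0000 1.0000
    outer loop
      vertex 0.000 0.000 19.711
      vertex 6.172 6.315 19.711
      vertex 6.172 15.958 19.711
    endloop
  endfacet
  facet normal 0.0000 0.0000 1.0000
    outer loop
      vertex 0.000 0.000 19.711
      vertex 6.172 15.958 19.711
      vertex 0.000 15.958 19.711
    endloop
  endfacet
  facet normal 0.0000 -1.0000 0.0000
    outer loop
      vertex 0.000 0.000 0.000
      vertex 16.316 0.000 0.000
      vertex 16.316 0.000 19.711
    endloop
  endfacet
  facet normal 0.0000 -1.0000 0.0000
    outer loop
      vertex 0.000 0.000 0.000
      vertex 16.316 0.000 19.711
      vertex 0.000 0.000 19.711
    endloop
  endfacet
  facet normal 1.0000 0.0000 0.0000
    outer loop
      vertex 16.316 0.000 0.000
      vertex 16.316 6.315 0.000
      vertex 16.316 6.315 19.711
    endloop
  endfacet
  facet normal 1.0000 0.0000 0.0000
    outer loop
      vertex 16.316 0.000 0.000
      vertex 16.316 6.315 19.711
      vertex 16.316 0.000 19.711
    endloop
  endfacet
  facet normal 0.0000 1.0000 0.0000
    outer loop
      vertex 16.316 6.315 0.000
      vertex 6.172 6.315 0.000
      vertex 6.172 6.315 19.711
    endloop
  endfacet
  facet normal 0.0000 1.0000 0.0000
    outer loop
      vertex 16.316 6.315 0.000
      vertex 6.172 6.315 19.711
      vertex 16.316 6.315 19.711
    endloop
  endfacet
  facet normal 1.0000 0.0000 0.0000
    outer loop
      vertex 6.172 6.315 0.000
      vertex 6.172 15.958 0.000
      vertex 6.172 15.958 19.711
    endloop
  endfacet
  facet normal 1.0000 0.0000 0.0000
    outer loop
      vertex 6.172 6.315 0.000
      vertex 6.172 15.958 19.711
      vertex 6.172 6.315 19.711
    endloop
  endfacet
  facet normal 0.0000 1.0000 0.0000
    outer loop
      vertex 6.172 15.958 0.000
      vertex 0.000 15.958 0.000
      vertex 0.000 15.958 19.711
    endloop
  endfacet
  facet normal 0.0000 1.0000 0.0000
    outer loop
      vertex 6.172 15.958 0.000
      vertex 0.000 15.958 19.711
      vertex 6.172 15.958 19.711
    endloop
  endfacet
  facet normal -1.0000 0.0000 0.0000
    outer loop
      vertex 0.000 15.958 0.000
      vertex 0.000 0.000 0.000
      vertex 0.000 0.000 19.711
    endloop
  endfacet
  facet normal -1.0000 0.0000 0.0000
    outer loop
      vertex 0.000 15.958 0.000
      vertex 0.000 0.000 19.711
      vertex 0.000 15.958 19.711
    endloop
  endfacet
endsolid part

The G0 Z moves step by Δz≈2.816 mm. Every layer's G1 loop is the same polygon, so the solid is a straight extrusion of it from z=0 to z≈19.7. Closing with flat bottom and top caps and triangulating gives 20 facets — an L-shaped prism: outer 16.3 × 16 mm, arm thicknesses ≈ 6.32 mm (horizontal) and 6.17 mm (vertical), extruded 19.7 mm in z.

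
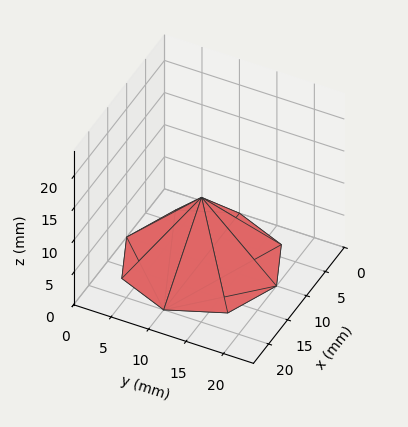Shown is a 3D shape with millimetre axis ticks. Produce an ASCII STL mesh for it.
Reading the render: the shape is a regular 8-sided pyramid, base circumscribed radius ≈ 10 mm, apex at z ≈ 10 mm (dimensions read to the nearest mm from the axis ticks). For the STL, each face is triangulated and given an outward normal.

solid part
  facet normal 0.0000 0.0000 -1.0000
    outer loop
      vertex 10.00 20.00 0.00
      vertex 17.07 17.07 0.00
      vertex 20.00 10.00 0.00
    endloop
  endfacet
  facet normal 0.0000 0.0000 -1.0000
    outer loop
      vertex 2.93 17.07 0.00
      vertex 10.00 20.00 0.00
      vertex 20.00 10.00 0.00
    endloop
  endfacet
  facet normal 0.0000 0.0000 -1.0000
    outer loop
      vertex 0.00 10.00 0.00
      vertex 2.93 17.07 0.00
      vertex 20.00 10.00 0.00
    endloop
  endfacet
  facet normal 0.0000 0.0000 -1.0000
    outer loop
      vertex 2.93 2.93 0.00
      vertex 0.00 10.00 0.00
      vertex 20.00 10.00 0.00
    endloop
  endfacet
  facet normal 0.0000 0.0000 -1.0000
    outer loop
      vertex 10.00 0.00 0.00
      vertex 2.93 2.93 0.00
      vertex 20.00 10.00 0.00
    endloop
  endfacet
  facet normal 0.0000 0.0000 -1.0000
    outer loop
      vertex 17.07 2.93 0.00
      vertex 10.00 0.00 0.00
      vertex 20.00 10.00 0.00
    endloop
  endfacet
  facet normal 0.6786 0.2812 0.6786
    outer loop
      vertex 20.00 10.00 0.00
      vertex 17.07 17.07 0.00
      vertex 10.00 10.00 10.00
    endloop
  endfacet
  facet normal 0.2812 0.6786 0.6786
    outer loop
      vertex 17.07 17.07 0.00
      vertex 10.00 20.00 0.00
      vertex 10.00 10.00 10.00
    endloop
  endfacet
  facet normal -0.2812 0.6786 0.6786
    outer loop
      vertex 10.00 20.00 0.00
      vertex 2.93 17.07 0.00
      vertex 10.00 10.00 10.00
    endloop
  endfacet
  facet normal -0.6786 0.2812 0.6786
    outer loop
      vertex 2.93 17.07 0.00
      vertex 0.00 10.00 0.00
      vertex 10.00 10.00 10.00
    endloop
  endfacet
  facet normal -0.6786 -0.2812 0.6786
    outer loop
      vertex 0.00 10.00 0.00
      vertex 2.93 2.93 0.00
      vertex 10.00 10.00 10.00
    endloop
  endfacet
  facet normal -0.2812 -0.6786 0.6786
    outer loop
      vertex 2.93 2.93 0.00
      vertex 10.00 0.00 0.00
      vertex 10.00 10.00 10.00
    endloop
  endfacet
  facet normal 0.2812 -0.6786 0.6786
    outer loop
      vertex 10.00 0.00 0.00
      vertex 17.07 2.93 0.00
      vertex 10.00 10.00 10.00
    endloop
  endfacet
  facet normal 0.6786 -0.2812 0.6786
    outer loop
      vertex 17.07 2.93 0.00
      vertex 20.00 10.00 0.00
      vertex 10.00 10.00 10.00
    endloop
  endfacet
endsolid part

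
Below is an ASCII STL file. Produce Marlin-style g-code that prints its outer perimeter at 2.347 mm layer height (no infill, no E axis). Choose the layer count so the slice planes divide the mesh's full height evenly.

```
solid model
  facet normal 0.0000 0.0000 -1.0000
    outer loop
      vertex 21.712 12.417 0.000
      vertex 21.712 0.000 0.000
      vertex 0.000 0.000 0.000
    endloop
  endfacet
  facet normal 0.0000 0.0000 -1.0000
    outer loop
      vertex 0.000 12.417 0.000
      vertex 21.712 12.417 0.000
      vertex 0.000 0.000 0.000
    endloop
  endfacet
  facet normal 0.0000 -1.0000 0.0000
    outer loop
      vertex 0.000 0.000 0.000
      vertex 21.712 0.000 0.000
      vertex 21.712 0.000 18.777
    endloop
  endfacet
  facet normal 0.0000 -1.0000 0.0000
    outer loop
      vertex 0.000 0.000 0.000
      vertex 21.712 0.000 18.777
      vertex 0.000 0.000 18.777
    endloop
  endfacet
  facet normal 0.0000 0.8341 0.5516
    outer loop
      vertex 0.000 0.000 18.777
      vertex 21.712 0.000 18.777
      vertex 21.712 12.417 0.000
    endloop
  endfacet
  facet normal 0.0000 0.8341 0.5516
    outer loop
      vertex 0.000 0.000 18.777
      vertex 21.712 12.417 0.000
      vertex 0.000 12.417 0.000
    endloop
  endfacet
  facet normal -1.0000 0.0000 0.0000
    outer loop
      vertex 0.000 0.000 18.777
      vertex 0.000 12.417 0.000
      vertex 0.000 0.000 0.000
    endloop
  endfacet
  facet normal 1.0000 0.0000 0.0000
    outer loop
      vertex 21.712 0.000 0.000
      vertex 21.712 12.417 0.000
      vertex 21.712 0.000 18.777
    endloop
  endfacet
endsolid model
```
; perimeter-only toolpath
G21 ; units = mm
G90 ; absolute positioning
G28 ; home
; layer 1
G0 Z2.347
G0 X0.000 Y0.000
G1 X21.712 Y0.000
G1 X21.712 Y10.865
G1 X0.000 Y10.865
G1 X0.000 Y0.000
; layer 2
G0 Z4.694
G0 X0.000 Y0.000
G1 X21.712 Y0.000
G1 X21.712 Y9.313
G1 X0.000 Y9.313
G1 X0.000 Y0.000
; layer 3
G0 Z7.041
G0 X0.000 Y0.000
G1 X21.712 Y0.000
G1 X21.712 Y7.761
G1 X0.000 Y7.761
G1 X0.000 Y0.000
; layer 4
G0 Z9.389
G0 X0.000 Y0.000
G1 X21.712 Y0.000
G1 X21.712 Y6.208
G1 X0.000 Y6.208
G1 X0.000 Y0.000
; layer 5
G0 Z11.736
G0 X0.000 Y0.000
G1 X21.712 Y0.000
G1 X21.712 Y4.656
G1 X0.000 Y4.656
G1 X0.000 Y0.000
; layer 6
G0 Z14.083
G0 X0.000 Y0.000
G1 X21.712 Y0.000
G1 X21.712 Y3.104
G1 X0.000 Y3.104
G1 X0.000 Y0.000
; layer 7
G0 Z16.430
G0 X0.000 Y0.000
G1 X21.712 Y0.000
G1 X21.712 Y1.552
G1 X0.000 Y1.552
G1 X0.000 Y0.000
M2 ; end

The solid is a wedge (ramp): 21.7 × 12.4 mm base, rising to 18.8 mm along the y=0 edge and sloping linearly to z=0 at y=12.4. Slicing at Δz = 2.347 mm — 8 equal slices spanning the solid's height, so layer i sits at z = i·h/8 — gives 7 non-empty perimeters. Each is a 4-segment closed polygon; G0 lifts to the layer z and rapids to the start vertex, then G1 traces the edges. The cross-section shrinks linearly with z (the slice at the apex is degenerate and omitted).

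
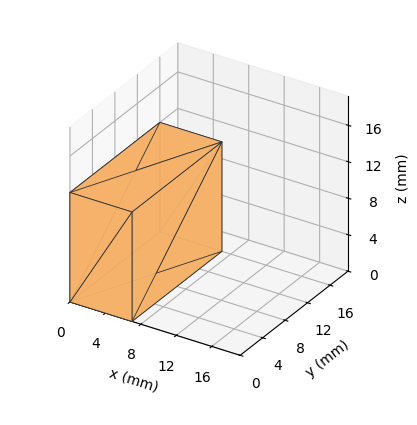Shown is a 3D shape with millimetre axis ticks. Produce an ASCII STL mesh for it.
Reading the render: the shape is a rectangular box, roughly 7 × 16 mm footprint and 12 mm tall (dimensions read to the nearest mm from the axis ticks). For the STL, each face is triangulated and given an outward normal.

solid part
  facet normal 0.0000 0.0000 -1.0000
    outer loop
      vertex 7.0 16.0 0.0
      vertex 7.0 0.0 0.0
      vertex 0.0 0.0 0.0
    endloop
  endfacet
  facet normal 0.0000 0.0000 -1.0000
    outer loop
      vertex 0.0 16.0 0.0
      vertex 7.0 16.0 0.0
      vertex 0.0 0.0 0.0
    endloop
  endfacet
  facet normal 0.0000 0.0000 1.0000
    outer loop
      vertex 0.0 0.0 12.0
      vertex 7.0 0.0 12.0
      vertex 7.0 16.0 12.0
    endloop
  endfacet
  facet normal 0.0000 0.0000 1.0000
    outer loop
      vertex 0.0 0.0 12.0
      vertex 7.0 16.0 12.0
      vertex 0.0 16.0 12.0
    endloop
  endfacet
  facet normal 0.0000 -1.0000 0.0000
    outer loop
      vertex 0.0 0.0 0.0
      vertex 7.0 0.0 0.0
      vertex 7.0 0.0 12.0
    endloop
  endfacet
  facet normal 0.0000 -1.0000 0.0000
    outer loop
      vertex 0.0 0.0 0.0
      vertex 7.0 0.0 12.0
      vertex 0.0 0.0 12.0
    endloop
  endfacet
  facet normal 0.0000 1.0000 0.0000
    outer loop
      vertex 7.0 16.0 12.0
      vertex 7.0 16.0 0.0
      vertex 0.0 16.0 0.0
    endloop
  endfacet
  facet normal 0.0000 1.0000 0.0000
    outer loop
      vertex 0.0 16.0 12.0
      vertex 7.0 16.0 12.0
      vertex 0.0 16.0 0.0
    endloop
  endfacet
  facet normal -1.0000 0.0000 0.0000
    outer loop
      vertex 0.0 16.0 12.0
      vertex 0.0 16.0 0.0
      vertex 0.0 0.0 0.0
    endloop
  endfacet
  facet normal -1.0000 0.0000 0.0000
    outer loop
      vertex 0.0 0.0 12.0
      vertex 0.0 16.0 12.0
      vertex 0.0 0.0 0.0
    endloop
  endfacet
  facet normal 1.0000 0.0000 0.0000
    outer loop
      vertex 7.0 0.0 0.0
      vertex 7.0 16.0 0.0
      vertex 7.0 16.0 12.0
    endloop
  endfacet
  facet normal 1.0000 0.0000 0.0000
    outer loop
      vertex 7.0 0.0 0.0
      vertex 7.0 16.0 12.0
      vertex 7.0 0.0 12.0
    endloop
  endfacet
endsolid part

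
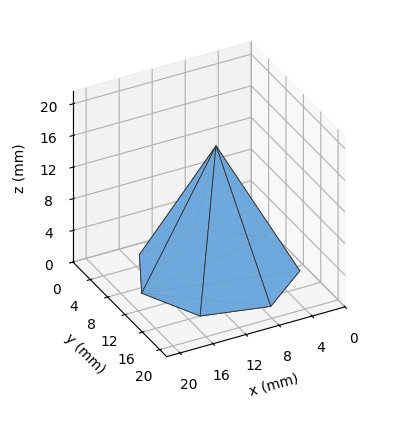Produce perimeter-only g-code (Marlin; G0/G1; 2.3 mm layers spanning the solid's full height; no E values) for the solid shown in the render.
Reading the render: the shape is a regular 7-sided pyramid, base circumscribed radius ≈ 9 mm, apex at z ≈ 16 mm (dimensions read to the nearest mm from the axis ticks). For the g-code, the solid's height is divided into equal slices at the stated Δz and each level perimeter traced with G1 moves after a G0 lift.

; perimeter-only toolpath
G21 ; units = mm
G90 ; absolute positioning
G28 ; home
; layer 1
G0 Z2.3
G0 X16.7 Y9.0
G1 X13.8 Y15.0
G1 X7.3 Y16.5
G1 X2.1 Y12.3
G1 X2.1 Y5.7
G1 X7.3 Y1.5
G1 X13.8 Y3.0
G1 X16.7 Y9.0
; layer 2
G0 Z4.6
G0 X15.4 Y9.0
G1 X13.0 Y14.0
G1 X7.6 Y15.3
G1 X3.2 Y11.8
G1 X3.2 Y6.2
G1 X7.6 Y2.7
G1 X13.0 Y4.0
G1 X15.4 Y9.0
; layer 3
G0 Z6.9
G0 X14.1 Y9.0
G1 X12.2 Y13.0
G1 X7.9 Y14.0
G1 X4.4 Y11.2
G1 X4.4 Y6.8
G1 X7.9 Y4.0
G1 X12.2 Y5.0
G1 X14.1 Y9.0
; layer 4
G0 Z9.1
G0 X12.9 Y9.0
G1 X11.4 Y12.0
G1 X8.1 Y12.8
G1 X5.5 Y10.7
G1 X5.5 Y7.3
G1 X8.1 Y5.2
G1 X11.4 Y6.0
G1 X12.9 Y9.0
; layer 5
G0 Z11.4
G0 X11.6 Y9.0
G1 X10.6 Y11.0
G1 X8.4 Y11.5
G1 X6.7 Y10.1
G1 X6.7 Y7.9
G1 X8.4 Y6.5
G1 X10.6 Y7.0
G1 X11.6 Y9.0
; layer 6
G0 Z13.7
G0 X10.3 Y9.0
G1 X9.8 Y10.0
G1 X8.7 Y10.3
G1 X7.8 Y9.6
G1 X7.8 Y8.4
G1 X8.7 Y7.7
G1 X9.8 Y8.0
G1 X10.3 Y9.0
M2 ; end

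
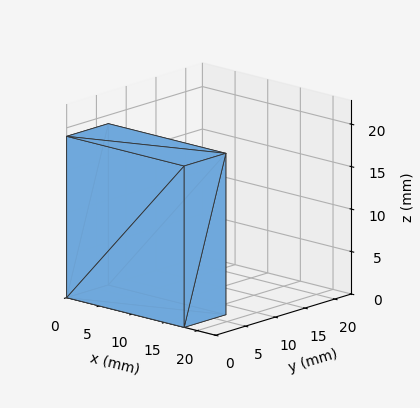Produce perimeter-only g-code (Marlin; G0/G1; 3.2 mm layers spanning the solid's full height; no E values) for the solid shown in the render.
Reading the render: the shape is a rectangular box, roughly 18 × 7 mm footprint and 19 mm tall (dimensions read to the nearest mm from the axis ticks). For the g-code, the solid's height is divided into equal slices at the stated Δz and each level perimeter traced with G1 moves after a G0 lift.

; perimeter-only toolpath
G21 ; units = mm
G90 ; absolute positioning
G28 ; home
; layer 1
G0 Z3.2
G0 X0.0 Y0.0
G1 X18.0 Y0.0
G1 X18.0 Y7.0
G1 X0.0 Y7.0
G1 X0.0 Y0.0
; layer 2
G0 Z6.3
G0 X0.0 Y0.0
G1 X18.0 Y0.0
G1 X18.0 Y7.0
G1 X0.0 Y7.0
G1 X0.0 Y0.0
; layer 3
G0 Z9.5
G0 X0.0 Y0.0
G1 X18.0 Y0.0
G1 X18.0 Y7.0
G1 X0.0 Y7.0
G1 X0.0 Y0.0
; layer 4
G0 Z12.7
G0 X0.0 Y0.0
G1 X18.0 Y0.0
G1 X18.0 Y7.0
G1 X0.0 Y7.0
G1 X0.0 Y0.0
; layer 5
G0 Z15.8
G0 X0.0 Y0.0
G1 X18.0 Y0.0
G1 X18.0 Y7.0
G1 X0.0 Y7.0
G1 X0.0 Y0.0
; layer 6
G0 Z19.0
G0 X0.0 Y0.0
G1 X18.0 Y0.0
G1 X18.0 Y7.0
G1 X0.0 Y7.0
G1 X0.0 Y0.0
M2 ; end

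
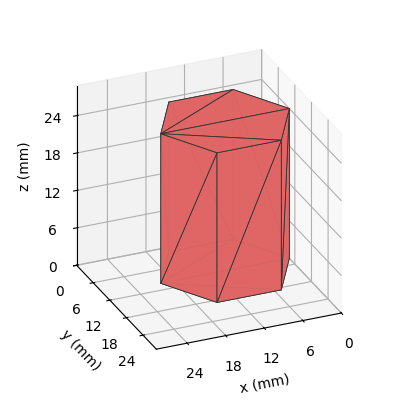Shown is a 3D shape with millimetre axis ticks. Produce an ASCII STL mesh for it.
Reading the render: the shape is a regular 6-sided prism (a cylinder approximated with 6 flat sides), circumscribed radius ≈ 10 mm, height ≈ 24 mm (dimensions read to the nearest mm from the axis ticks). For the STL, each face is triangulated and given an outward normal.

solid part
  facet normal 0.0000 0.0000 -1.0000
    outer loop
      vertex 5.0 18.7 0.0
      vertex 15.0 18.7 0.0
      vertex 20.0 10.0 0.0
    endloop
  endfacet
  facet normal 0.0000 0.0000 -1.0000
    outer loop
      vertex 0.0 10.0 0.0
      vertex 5.0 18.7 0.0
      vertex 20.0 10.0 0.0
    endloop
  endfacet
  facet normal 0.0000 0.0000 -1.0000
    outer loop
      vertex 5.0 1.3 0.0
      vertex 0.0 10.0 0.0
      vertex 20.0 10.0 0.0
    endloop
  endfacet
  facet normal 0.0000 0.0000 -1.0000
    outer loop
      vertex 15.0 1.3 0.0
      vertex 5.0 1.3 0.0
      vertex 20.0 10.0 0.0
    endloop
  endfacet
  facet normal 0.0000 0.0000 1.0000
    outer loop
      vertex 20.0 10.0 24.0
      vertex 15.0 18.7 24.0
      vertex 5.0 18.7 24.0
    endloop
  endfacet
  facet normal 0.0000 0.0000 1.0000
    outer loop
      vertex 20.0 10.0 24.0
      vertex 5.0 18.7 24.0
      vertex 0.0 10.0 24.0
    endloop
  endfacet
  facet normal 0.0000 0.0000 1.0000
    outer loop
      vertex 20.0 10.0 24.0
      vertex 0.0 10.0 24.0
      vertex 5.0 1.3 24.0
    endloop
  endfacet
  facet normal 0.0000 0.0000 1.0000
    outer loop
      vertex 20.0 10.0 24.0
      vertex 5.0 1.3 24.0
      vertex 15.0 1.3 24.0
    endloop
  endfacet
  facet normal 0.8670 0.4983 0.0000
    outer loop
      vertex 20.0 10.0 0.0
      vertex 15.0 18.7 0.0
      vertex 15.0 18.7 24.0
    endloop
  endfacet
  facet normal 0.8670 0.4983 0.0000
    outer loop
      vertex 20.0 10.0 0.0
      vertex 15.0 18.7 24.0
      vertex 20.0 10.0 24.0
    endloop
  endfacet
  facet normal 0.0000 1.0000 0.0000
    outer loop
      vertex 15.0 18.7 0.0
      vertex 5.0 18.7 0.0
      vertex 5.0 18.7 24.0
    endloop
  endfacet
  facet normal 0.0000 1.0000 0.0000
    outer loop
      vertex 15.0 18.7 0.0
      vertex 5.0 18.7 24.0
      vertex 15.0 18.7 24.0
    endloop
  endfacet
  facet normal -0.8670 0.4983 0.0000
    outer loop
      vertex 5.0 18.7 0.0
      vertex 0.0 10.0 0.0
      vertex 0.0 10.0 24.0
    endloop
  endfacet
  facet normal -0.8670 0.4983 0.0000
    outer loop
      vertex 5.0 18.7 0.0
      vertex 0.0 10.0 24.0
      vertex 5.0 18.7 24.0
    endloop
  endfacet
  facet normal -0.8670 -0.4983 0.0000
    outer loop
      vertex 0.0 10.0 0.0
      vertex 5.0 1.3 0.0
      vertex 5.0 1.3 24.0
    endloop
  endfacet
  facet normal -0.8670 -0.4983 0.0000
    outer loop
      vertex 0.0 10.0 0.0
      vertex 5.0 1.3 24.0
      vertex 0.0 10.0 24.0
    endloop
  endfacet
  facet normal 0.0000 -1.0000 0.0000
    outer loop
      vertex 5.0 1.3 0.0
      vertex 15.0 1.3 0.0
      vertex 15.0 1.3 24.0
    endloop
  endfacet
  facet normal 0.0000 -1.0000 0.0000
    outer loop
      vertex 5.0 1.3 0.0
      vertex 15.0 1.3 24.0
      vertex 5.0 1.3 24.0
    endloop
  endfacet
  facet normal 0.8670 -0.4983 0.0000
    outer loop
      vertex 15.0 1.3 0.0
      vertex 20.0 10.0 0.0
      vertex 20.0 10.0 24.0
    endloop
  endfacet
  facet normal 0.8670 -0.4983 0.0000
    outer loop
      vertex 15.0 1.3 0.0
      vertex 20.0 10.0 24.0
      vertex 15.0 1.3 24.0
    endloop
  endfacet
endsolid part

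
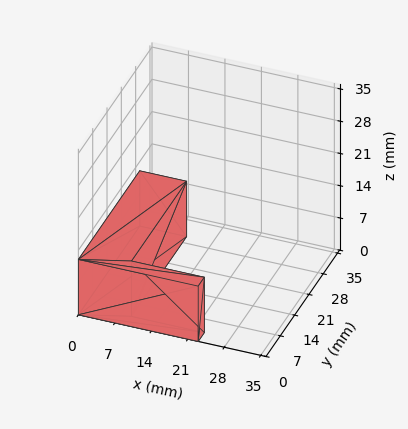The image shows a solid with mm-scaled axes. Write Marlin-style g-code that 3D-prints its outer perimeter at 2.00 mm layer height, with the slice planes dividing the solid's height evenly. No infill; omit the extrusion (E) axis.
Reading the render: the shape is an L-shaped prism: outer 23 × 30 mm, arm thicknesses ≈ 3 mm (horizontal) and 9 mm (vertical), extruded 12 mm in z (dimensions read to the nearest mm from the axis ticks). For the g-code, the solid's height is divided into equal slices at the stated Δz and each level perimeter traced with G1 moves after a G0 lift.

; perimeter-only toolpath
G21 ; units = mm
G90 ; absolute positioning
G28 ; home
; layer 1
G0 Z2.00
G0 X0.00 Y0.00
G1 X23.00 Y0.00
G1 X23.00 Y3.00
G1 X9.00 Y3.00
G1 X9.00 Y30.00
G1 X0.00 Y30.00
G1 X0.00 Y0.00
; layer 2
G0 Z4.00
G0 X0.00 Y0.00
G1 X23.00 Y0.00
G1 X23.00 Y3.00
G1 X9.00 Y3.00
G1 X9.00 Y30.00
G1 X0.00 Y30.00
G1 X0.00 Y0.00
; layer 3
G0 Z6.00
G0 X0.00 Y0.00
G1 X23.00 Y0.00
G1 X23.00 Y3.00
G1 X9.00 Y3.00
G1 X9.00 Y30.00
G1 X0.00 Y30.00
G1 X0.00 Y0.00
; layer 4
G0 Z8.00
G0 X0.00 Y0.00
G1 X23.00 Y0.00
G1 X23.00 Y3.00
G1 X9.00 Y3.00
G1 X9.00 Y30.00
G1 X0.00 Y30.00
G1 X0.00 Y0.00
; layer 5
G0 Z10.00
G0 X0.00 Y0.00
G1 X23.00 Y0.00
G1 X23.00 Y3.00
G1 X9.00 Y3.00
G1 X9.00 Y30.00
G1 X0.00 Y30.00
G1 X0.00 Y0.00
; layer 6
G0 Z12.00
G0 X0.00 Y0.00
G1 X23.00 Y0.00
G1 X23.00 Y3.00
G1 X9.00 Y3.00
G1 X9.00 Y30.00
G1 X0.00 Y30.00
G1 X0.00 Y0.00
M2 ; end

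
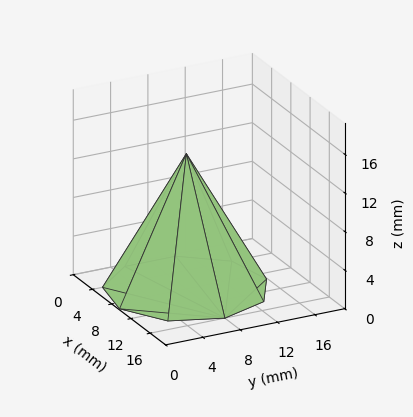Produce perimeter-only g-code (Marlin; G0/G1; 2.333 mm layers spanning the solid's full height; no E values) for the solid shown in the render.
Reading the render: the shape is a regular 9-sided pyramid, base circumscribed radius ≈ 8 mm, apex at z ≈ 14 mm (dimensions read to the nearest mm from the axis ticks). For the g-code, the solid's height is divided into equal slices at the stated Δz and each level perimeter traced with G1 moves after a G0 lift.

; perimeter-only toolpath
G21 ; units = mm
G90 ; absolute positioning
G28 ; home
; layer 1
G0 Z2.333
G0 X14.667 Y8.000
G1 X13.107 Y12.285
G1 X9.157 Y14.565
G1 X4.667 Y13.773
G1 X1.735 Y10.280
G1 X1.735 Y5.720
G1 X4.667 Y2.227
G1 X9.157 Y1.435
G1 X13.107 Y3.715
G1 X14.667 Y8.000
; layer 2
G0 Z4.667
G0 X13.333 Y8.000
G1 X12.085 Y11.428
G1 X8.926 Y13.252
G1 X5.333 Y12.619
G1 X2.988 Y9.824
G1 X2.988 Y6.176
G1 X5.333 Y3.381
G1 X8.926 Y2.748
G1 X12.085 Y4.572
G1 X13.333 Y8.000
; layer 3
G0 Z7.000
G0 X12.000 Y8.000
G1 X11.064 Y10.571
G1 X8.694 Y11.939
G1 X6.000 Y11.464
G1 X4.241 Y9.368
G1 X4.241 Y6.632
G1 X6.000 Y4.536
G1 X8.694 Y4.061
G1 X11.064 Y5.429
G1 X12.000 Y8.000
; layer 4
G0 Z9.333
G0 X10.667 Y8.000
G1 X10.043 Y9.714
G1 X8.463 Y10.626
G1 X6.667 Y10.309
G1 X5.494 Y8.912
G1 X5.494 Y7.088
G1 X6.667 Y5.691
G1 X8.463 Y5.374
G1 X10.043 Y6.286
G1 X10.667 Y8.000
; layer 5
G0 Z11.667
G0 X9.333 Y8.000
G1 X9.021 Y8.857
G1 X8.232 Y9.313
G1 X7.333 Y9.155
G1 X6.747 Y8.456
G1 X6.747 Y7.544
G1 X7.333 Y6.845
G1 X8.232 Y6.687
G1 X9.021 Y7.143
G1 X9.333 Y8.000
M2 ; end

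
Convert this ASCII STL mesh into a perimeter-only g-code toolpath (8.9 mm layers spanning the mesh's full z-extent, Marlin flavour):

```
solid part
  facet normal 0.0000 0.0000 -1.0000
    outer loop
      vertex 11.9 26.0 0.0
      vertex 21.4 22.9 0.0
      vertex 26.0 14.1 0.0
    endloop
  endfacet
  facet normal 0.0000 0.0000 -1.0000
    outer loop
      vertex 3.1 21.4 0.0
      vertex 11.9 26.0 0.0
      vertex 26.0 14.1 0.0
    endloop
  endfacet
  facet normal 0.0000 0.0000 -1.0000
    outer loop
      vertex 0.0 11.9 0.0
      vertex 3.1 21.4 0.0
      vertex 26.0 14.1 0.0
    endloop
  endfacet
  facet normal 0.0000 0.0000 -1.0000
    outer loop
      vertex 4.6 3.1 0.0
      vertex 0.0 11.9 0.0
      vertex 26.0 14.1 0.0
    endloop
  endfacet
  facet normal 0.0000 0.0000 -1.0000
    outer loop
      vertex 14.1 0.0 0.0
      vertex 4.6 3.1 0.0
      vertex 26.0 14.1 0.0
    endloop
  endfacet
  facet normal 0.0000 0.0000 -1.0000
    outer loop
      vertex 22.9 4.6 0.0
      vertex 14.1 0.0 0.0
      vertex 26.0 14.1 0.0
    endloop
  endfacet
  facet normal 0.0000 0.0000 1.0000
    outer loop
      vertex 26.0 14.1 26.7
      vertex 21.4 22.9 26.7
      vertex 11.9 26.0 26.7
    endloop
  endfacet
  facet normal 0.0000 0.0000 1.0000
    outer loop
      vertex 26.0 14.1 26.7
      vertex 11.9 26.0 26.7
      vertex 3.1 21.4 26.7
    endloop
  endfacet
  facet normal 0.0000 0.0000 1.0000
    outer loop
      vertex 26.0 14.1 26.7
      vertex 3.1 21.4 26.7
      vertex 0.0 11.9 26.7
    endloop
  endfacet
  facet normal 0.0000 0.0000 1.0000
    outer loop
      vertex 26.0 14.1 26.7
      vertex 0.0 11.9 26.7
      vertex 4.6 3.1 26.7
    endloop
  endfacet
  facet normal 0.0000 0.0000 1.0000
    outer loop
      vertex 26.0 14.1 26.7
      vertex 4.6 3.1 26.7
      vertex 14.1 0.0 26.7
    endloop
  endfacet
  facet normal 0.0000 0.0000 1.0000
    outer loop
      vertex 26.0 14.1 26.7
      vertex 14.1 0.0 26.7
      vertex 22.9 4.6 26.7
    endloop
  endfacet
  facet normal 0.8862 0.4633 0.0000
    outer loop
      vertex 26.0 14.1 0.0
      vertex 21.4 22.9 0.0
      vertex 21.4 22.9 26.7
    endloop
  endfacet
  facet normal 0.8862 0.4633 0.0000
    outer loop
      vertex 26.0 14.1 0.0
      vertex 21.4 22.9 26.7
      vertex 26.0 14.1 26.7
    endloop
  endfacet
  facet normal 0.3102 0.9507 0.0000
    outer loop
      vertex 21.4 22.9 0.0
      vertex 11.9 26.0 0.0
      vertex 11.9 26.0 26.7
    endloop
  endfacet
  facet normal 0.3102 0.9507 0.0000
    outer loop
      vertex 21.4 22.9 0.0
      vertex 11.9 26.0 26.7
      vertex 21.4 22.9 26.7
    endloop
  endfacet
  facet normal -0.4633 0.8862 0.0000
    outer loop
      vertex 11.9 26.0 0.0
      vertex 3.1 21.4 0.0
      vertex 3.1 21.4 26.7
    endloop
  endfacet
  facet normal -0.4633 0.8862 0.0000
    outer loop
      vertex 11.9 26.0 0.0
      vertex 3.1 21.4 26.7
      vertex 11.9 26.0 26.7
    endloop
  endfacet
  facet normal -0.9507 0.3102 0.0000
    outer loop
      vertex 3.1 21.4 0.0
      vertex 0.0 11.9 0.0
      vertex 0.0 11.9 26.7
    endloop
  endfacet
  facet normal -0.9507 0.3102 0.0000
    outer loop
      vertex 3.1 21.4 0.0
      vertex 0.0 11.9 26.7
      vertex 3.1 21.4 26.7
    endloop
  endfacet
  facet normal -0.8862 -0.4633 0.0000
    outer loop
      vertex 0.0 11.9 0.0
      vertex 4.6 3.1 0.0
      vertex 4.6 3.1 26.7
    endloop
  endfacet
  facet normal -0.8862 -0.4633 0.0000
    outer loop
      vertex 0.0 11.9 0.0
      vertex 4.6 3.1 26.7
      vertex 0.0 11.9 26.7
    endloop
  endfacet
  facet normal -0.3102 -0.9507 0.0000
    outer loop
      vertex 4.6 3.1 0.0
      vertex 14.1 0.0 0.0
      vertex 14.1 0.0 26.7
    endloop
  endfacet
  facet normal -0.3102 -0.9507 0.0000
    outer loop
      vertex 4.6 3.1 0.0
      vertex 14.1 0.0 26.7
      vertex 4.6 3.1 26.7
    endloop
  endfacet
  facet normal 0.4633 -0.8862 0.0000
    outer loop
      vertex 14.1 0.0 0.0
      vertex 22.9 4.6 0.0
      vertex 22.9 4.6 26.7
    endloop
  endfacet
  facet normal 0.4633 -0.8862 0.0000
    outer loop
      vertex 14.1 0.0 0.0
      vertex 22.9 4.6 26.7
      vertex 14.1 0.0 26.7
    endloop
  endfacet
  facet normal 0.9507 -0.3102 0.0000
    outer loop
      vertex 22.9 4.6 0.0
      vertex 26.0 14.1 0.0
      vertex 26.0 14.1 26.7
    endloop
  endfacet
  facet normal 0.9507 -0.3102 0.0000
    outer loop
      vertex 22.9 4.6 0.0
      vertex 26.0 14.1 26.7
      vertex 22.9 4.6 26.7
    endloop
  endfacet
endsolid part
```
; perimeter-only toolpath
G21 ; units = mm
G90 ; absolute positioning
G28 ; home
; layer 1
G0 Z8.9
G0 X26.0 Y14.1
G1 X21.4 Y22.9
G1 X11.9 Y26.0
G1 X3.1 Y21.4
G1 X0.0 Y11.9
G1 X4.6 Y3.1
G1 X14.1 Y0.0
G1 X22.9 Y4.6
G1 X26.0 Y14.1
; layer 2
G0 Z17.8
G0 X26.0 Y14.1
G1 X21.4 Y22.9
G1 X11.9 Y26.0
G1 X3.1 Y21.4
G1 X0.0 Y11.9
G1 X4.6 Y3.1
G1 X14.1 Y0.0
G1 X22.9 Y4.6
G1 X26.0 Y14.1
; layer 3
G0 Z26.7
G0 X26.0 Y14.1
G1 X21.4 Y22.9
G1 X11.9 Y26.0
G1 X3.1 Y21.4
G1 X0.0 Y11.9
G1 X4.6 Y3.1
G1 X14.1 Y0.0
G1 X22.9 Y4.6
G1 X26.0 Y14.1
M2 ; end

The solid is a regular 8-sided prism (a cylinder approximated with 8 flat sides), circumscribed radius ≈ 13 mm, height ≈ 26.7 mm. Slicing at Δz = 8.9 mm — 3 equal slices spanning the solid's height, so layer i sits at z = i·h/3 — gives 3 non-empty perimeters. Each is a 8-segment closed polygon; G0 lifts to the layer z and rapids to the start vertex, then G1 traces the edges.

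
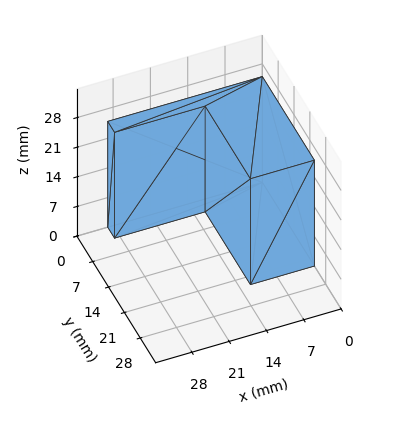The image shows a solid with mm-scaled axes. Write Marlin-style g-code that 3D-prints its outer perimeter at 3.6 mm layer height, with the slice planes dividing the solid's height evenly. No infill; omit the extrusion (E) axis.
Reading the render: the shape is an L-shaped prism: outer 29 × 23 mm, arm thicknesses ≈ 3 mm (horizontal) and 12 mm (vertical), extruded 25 mm in z (dimensions read to the nearest mm from the axis ticks). For the g-code, the solid's height is divided into equal slices at the stated Δz and each level perimeter traced with G1 moves after a G0 lift.

; perimeter-only toolpath
G21 ; units = mm
G90 ; absolute positioning
G28 ; home
; layer 1
G0 Z3.6
G0 X0.0 Y0.0
G1 X29.0 Y0.0
G1 X29.0 Y3.0
G1 X12.0 Y3.0
G1 X12.0 Y23.0
G1 X0.0 Y23.0
G1 X0.0 Y0.0
; layer 2
G0 Z7.1
G0 X0.0 Y0.0
G1 X29.0 Y0.0
G1 X29.0 Y3.0
G1 X12.0 Y3.0
G1 X12.0 Y23.0
G1 X0.0 Y23.0
G1 X0.0 Y0.0
; layer 3
G0 Z10.7
G0 X0.0 Y0.0
G1 X29.0 Y0.0
G1 X29.0 Y3.0
G1 X12.0 Y3.0
G1 X12.0 Y23.0
G1 X0.0 Y23.0
G1 X0.0 Y0.0
; layer 4
G0 Z14.3
G0 X0.0 Y0.0
G1 X29.0 Y0.0
G1 X29.0 Y3.0
G1 X12.0 Y3.0
G1 X12.0 Y23.0
G1 X0.0 Y23.0
G1 X0.0 Y0.0
; layer 5
G0 Z17.9
G0 X0.0 Y0.0
G1 X29.0 Y0.0
G1 X29.0 Y3.0
G1 X12.0 Y3.0
G1 X12.0 Y23.0
G1 X0.0 Y23.0
G1 X0.0 Y0.0
; layer 6
G0 Z21.4
G0 X0.0 Y0.0
G1 X29.0 Y0.0
G1 X29.0 Y3.0
G1 X12.0 Y3.0
G1 X12.0 Y23.0
G1 X0.0 Y23.0
G1 X0.0 Y0.0
; layer 7
G0 Z25.0
G0 X0.0 Y0.0
G1 X29.0 Y0.0
G1 X29.0 Y3.0
G1 X12.0 Y3.0
G1 X12.0 Y23.0
G1 X0.0 Y23.0
G1 X0.0 Y0.0
M2 ; end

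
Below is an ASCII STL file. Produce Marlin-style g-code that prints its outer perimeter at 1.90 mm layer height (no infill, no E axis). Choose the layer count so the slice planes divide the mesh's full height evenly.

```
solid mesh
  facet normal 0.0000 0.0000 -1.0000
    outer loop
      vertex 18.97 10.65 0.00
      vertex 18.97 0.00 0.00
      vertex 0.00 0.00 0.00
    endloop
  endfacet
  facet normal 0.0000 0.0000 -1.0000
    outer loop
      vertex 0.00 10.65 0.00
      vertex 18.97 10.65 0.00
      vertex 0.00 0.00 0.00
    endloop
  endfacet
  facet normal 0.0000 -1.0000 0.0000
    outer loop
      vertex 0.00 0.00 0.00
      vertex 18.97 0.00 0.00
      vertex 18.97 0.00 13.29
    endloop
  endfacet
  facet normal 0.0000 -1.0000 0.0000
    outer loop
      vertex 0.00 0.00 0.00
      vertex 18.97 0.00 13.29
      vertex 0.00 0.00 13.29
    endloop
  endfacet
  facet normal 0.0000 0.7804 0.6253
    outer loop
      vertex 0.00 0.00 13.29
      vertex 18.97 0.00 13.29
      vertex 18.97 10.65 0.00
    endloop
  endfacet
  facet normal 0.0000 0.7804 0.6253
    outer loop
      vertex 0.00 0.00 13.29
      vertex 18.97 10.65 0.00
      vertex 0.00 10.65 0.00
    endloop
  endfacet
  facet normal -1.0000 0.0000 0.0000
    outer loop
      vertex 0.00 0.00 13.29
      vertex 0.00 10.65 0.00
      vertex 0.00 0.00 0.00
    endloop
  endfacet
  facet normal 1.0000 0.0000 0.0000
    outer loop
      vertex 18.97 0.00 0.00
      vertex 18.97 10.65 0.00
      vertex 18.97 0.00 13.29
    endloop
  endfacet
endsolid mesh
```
; perimeter-only toolpath
G21 ; units = mm
G90 ; absolute positioning
G28 ; home
; layer 1
G0 Z1.90
G0 X0.00 Y0.00
G1 X18.97 Y0.00
G1 X18.97 Y9.13
G1 X0.00 Y9.13
G1 X0.00 Y0.00
; layer 2
G0 Z3.80
G0 X0.00 Y0.00
G1 X18.97 Y0.00
G1 X18.97 Y7.61
G1 X0.00 Y7.61
G1 X0.00 Y0.00
; layer 3
G0 Z5.70
G0 X0.00 Y0.00
G1 X18.97 Y0.00
G1 X18.97 Y6.09
G1 X0.00 Y6.09
G1 X0.00 Y0.00
; layer 4
G0 Z7.59
G0 X0.00 Y0.00
G1 X18.97 Y0.00
G1 X18.97 Y4.56
G1 X0.00 Y4.56
G1 X0.00 Y0.00
; layer 5
G0 Z9.49
G0 X0.00 Y0.00
G1 X18.97 Y0.00
G1 X18.97 Y3.04
G1 X0.00 Y3.04
G1 X0.00 Y0.00
; layer 6
G0 Z11.39
G0 X0.00 Y0.00
G1 X18.97 Y0.00
G1 X18.97 Y1.52
G1 X0.00 Y1.52
G1 X0.00 Y0.00
M2 ; end

The solid is a wedge (ramp): 19 × 10.7 mm base, rising to 13.3 mm along the y=0 edge and sloping linearly to z=0 at y=10.7. Slicing at Δz = 1.90 mm — 7 equal slices spanning the solid's height, so layer i sits at z = i·h/7 — gives 6 non-empty perimeters. Each is a 4-segment closed polygon; G0 lifts to the layer z and rapids to the start vertex, then G1 traces the edges. The cross-section shrinks linearly with z (the slice at the apex is degenerate and omitted).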